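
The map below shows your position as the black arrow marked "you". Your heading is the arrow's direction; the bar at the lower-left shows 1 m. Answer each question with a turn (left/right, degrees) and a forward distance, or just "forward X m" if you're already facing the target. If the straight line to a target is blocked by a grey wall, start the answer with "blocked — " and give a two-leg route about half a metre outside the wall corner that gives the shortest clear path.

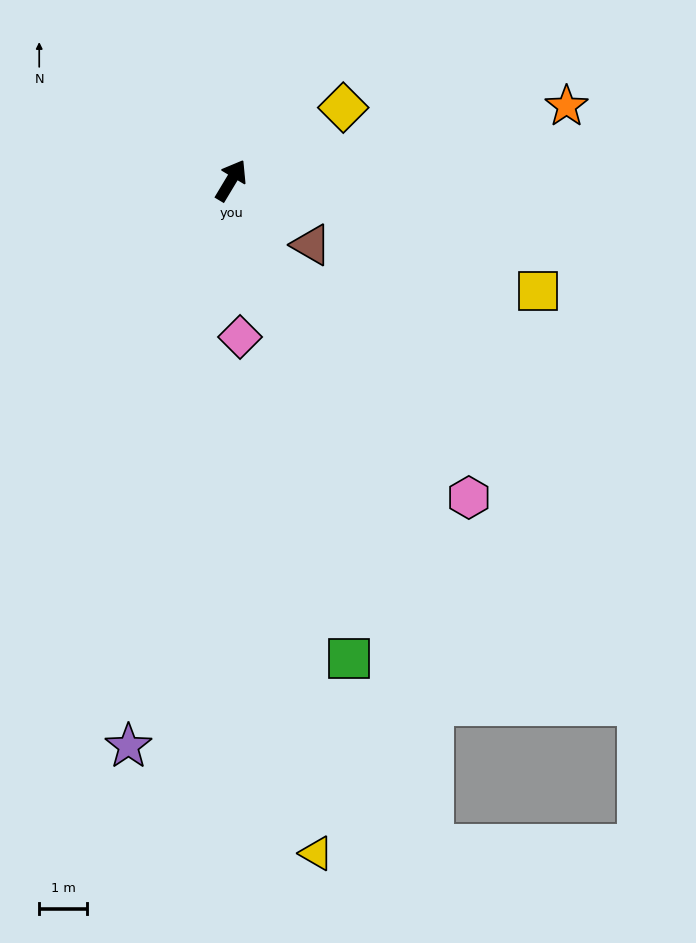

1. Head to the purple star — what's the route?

turn right 159°, forward 11.9 m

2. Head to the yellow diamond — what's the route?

turn right 26°, forward 2.8 m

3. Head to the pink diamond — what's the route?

turn right 146°, forward 3.3 m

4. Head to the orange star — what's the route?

turn right 47°, forward 7.1 m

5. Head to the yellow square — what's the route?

turn right 79°, forward 6.8 m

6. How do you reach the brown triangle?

turn right 98°, forward 2.1 m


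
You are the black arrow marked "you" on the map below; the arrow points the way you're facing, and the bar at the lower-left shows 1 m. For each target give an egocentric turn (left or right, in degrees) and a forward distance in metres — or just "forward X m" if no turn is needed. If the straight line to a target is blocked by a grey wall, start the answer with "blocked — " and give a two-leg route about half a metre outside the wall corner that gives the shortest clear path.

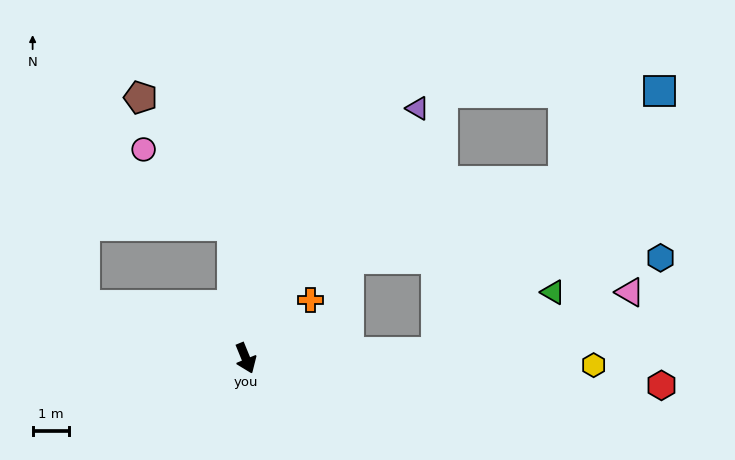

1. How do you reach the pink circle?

blocked — turn left 163°, forward 3.6 m, then turn left 44°, forward 3.2 m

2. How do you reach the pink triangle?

blocked — turn left 70°, forward 5.2 m, then turn left 15°, forward 5.5 m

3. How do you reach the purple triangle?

turn left 123°, forward 8.3 m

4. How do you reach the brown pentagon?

blocked — turn left 163°, forward 3.6 m, then turn left 30°, forward 4.3 m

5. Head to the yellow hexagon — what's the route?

turn left 67°, forward 9.5 m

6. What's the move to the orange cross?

turn left 109°, forward 2.4 m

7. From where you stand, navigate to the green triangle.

blocked — turn left 70°, forward 5.2 m, then turn left 25°, forward 3.6 m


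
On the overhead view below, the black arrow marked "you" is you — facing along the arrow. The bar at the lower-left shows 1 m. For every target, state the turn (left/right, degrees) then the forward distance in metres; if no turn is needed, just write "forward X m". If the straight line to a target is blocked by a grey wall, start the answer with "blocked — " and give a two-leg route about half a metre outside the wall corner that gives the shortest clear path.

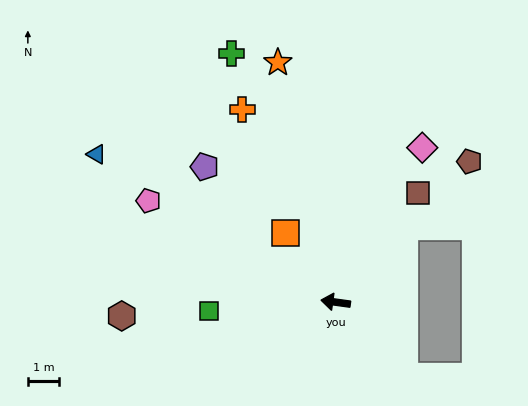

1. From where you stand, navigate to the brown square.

turn right 119°, forward 4.4 m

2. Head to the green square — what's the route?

turn left 12°, forward 4.0 m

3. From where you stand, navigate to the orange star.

turn right 69°, forward 7.9 m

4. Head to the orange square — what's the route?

turn right 46°, forward 2.7 m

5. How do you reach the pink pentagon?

turn right 21°, forward 6.8 m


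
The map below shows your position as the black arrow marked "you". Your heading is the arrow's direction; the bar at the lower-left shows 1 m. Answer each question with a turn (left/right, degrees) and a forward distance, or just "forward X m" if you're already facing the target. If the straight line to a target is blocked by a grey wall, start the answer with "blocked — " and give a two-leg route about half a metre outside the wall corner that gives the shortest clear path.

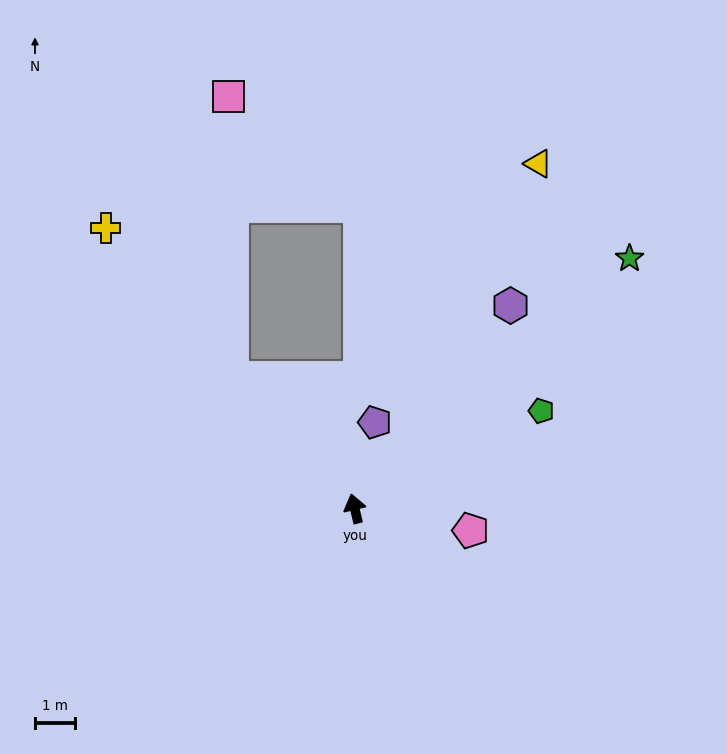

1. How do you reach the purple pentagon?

turn right 27°, forward 2.2 m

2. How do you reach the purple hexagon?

turn right 51°, forward 6.4 m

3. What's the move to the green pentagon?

turn right 76°, forward 5.2 m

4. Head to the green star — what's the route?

turn right 61°, forward 9.2 m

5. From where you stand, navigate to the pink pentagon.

turn right 114°, forward 2.9 m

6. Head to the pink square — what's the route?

blocked — turn left 30°, forward 4.4 m, then turn right 43°, forward 7.0 m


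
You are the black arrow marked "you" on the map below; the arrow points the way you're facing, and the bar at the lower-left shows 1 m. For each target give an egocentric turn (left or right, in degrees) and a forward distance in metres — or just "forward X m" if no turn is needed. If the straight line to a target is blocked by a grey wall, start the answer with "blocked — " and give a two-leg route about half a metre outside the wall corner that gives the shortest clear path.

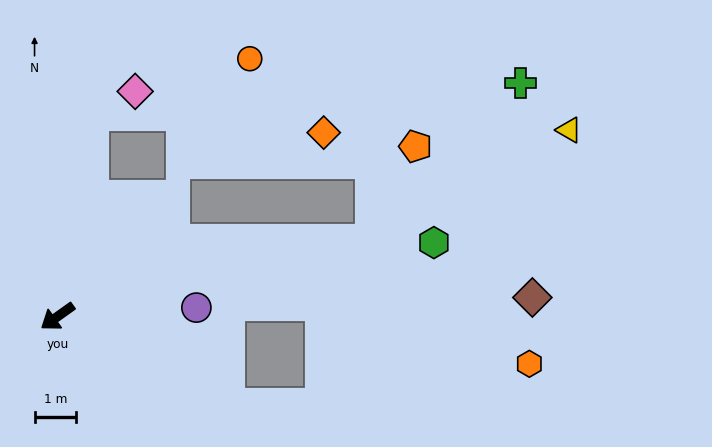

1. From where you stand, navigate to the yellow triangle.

blocked — turn left 158°, forward 7.8 m, then turn left 16°, forward 5.5 m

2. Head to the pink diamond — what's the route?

blocked — turn right 135°, forward 5.0 m, then turn right 54°, forward 1.2 m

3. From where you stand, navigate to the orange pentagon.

blocked — turn left 158°, forward 7.8 m, then turn left 52°, forward 2.5 m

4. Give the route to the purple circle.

turn left 148°, forward 3.4 m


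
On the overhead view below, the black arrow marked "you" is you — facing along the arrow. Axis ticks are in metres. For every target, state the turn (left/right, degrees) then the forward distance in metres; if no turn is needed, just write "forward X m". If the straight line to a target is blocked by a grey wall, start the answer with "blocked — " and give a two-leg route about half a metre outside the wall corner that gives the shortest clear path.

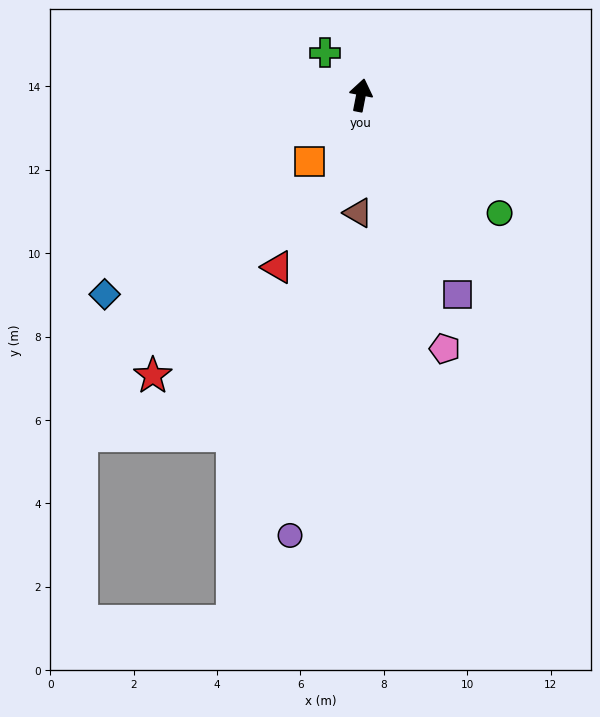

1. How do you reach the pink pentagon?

turn right 151°, forward 6.4 m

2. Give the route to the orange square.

turn left 153°, forward 2.0 m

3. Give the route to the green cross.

turn left 51°, forward 1.3 m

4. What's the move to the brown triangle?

turn right 170°, forward 2.8 m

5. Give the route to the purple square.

turn right 143°, forward 5.3 m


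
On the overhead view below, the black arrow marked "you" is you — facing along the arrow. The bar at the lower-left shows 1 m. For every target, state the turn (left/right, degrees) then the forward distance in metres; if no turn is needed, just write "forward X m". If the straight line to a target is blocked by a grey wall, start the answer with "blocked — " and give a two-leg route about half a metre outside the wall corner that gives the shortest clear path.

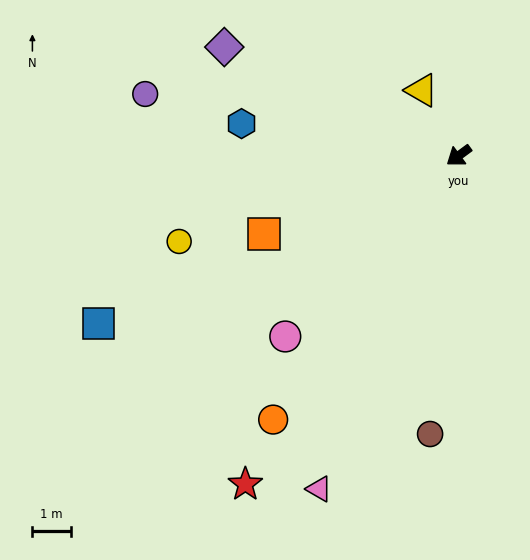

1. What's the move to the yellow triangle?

turn right 97°, forward 2.0 m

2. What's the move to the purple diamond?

turn right 61°, forward 6.7 m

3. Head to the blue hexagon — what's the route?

turn right 45°, forward 5.7 m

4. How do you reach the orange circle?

turn left 19°, forward 8.4 m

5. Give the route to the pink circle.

turn left 10°, forward 6.5 m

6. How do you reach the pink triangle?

turn left 31°, forward 9.4 m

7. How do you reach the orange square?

turn right 14°, forward 5.5 m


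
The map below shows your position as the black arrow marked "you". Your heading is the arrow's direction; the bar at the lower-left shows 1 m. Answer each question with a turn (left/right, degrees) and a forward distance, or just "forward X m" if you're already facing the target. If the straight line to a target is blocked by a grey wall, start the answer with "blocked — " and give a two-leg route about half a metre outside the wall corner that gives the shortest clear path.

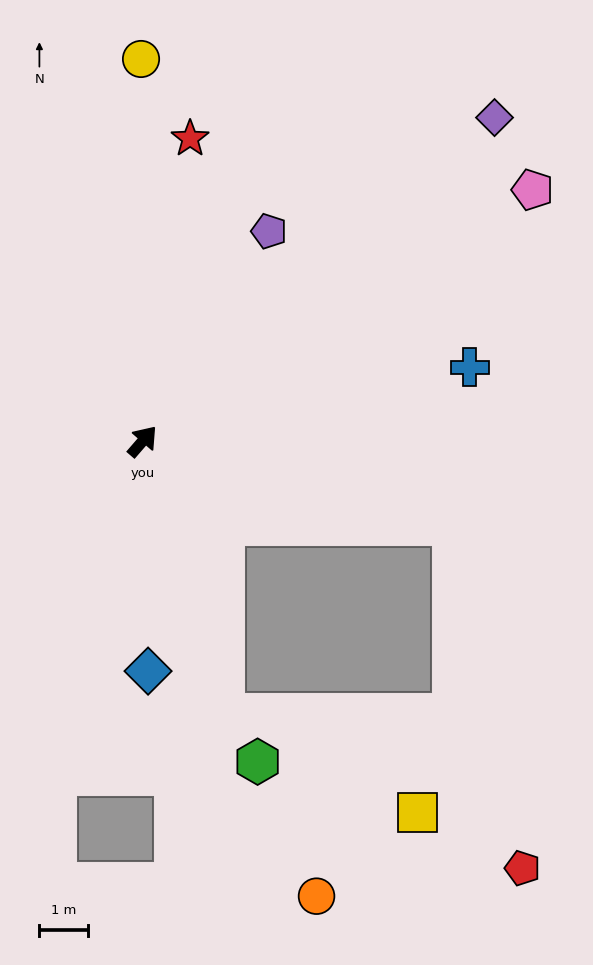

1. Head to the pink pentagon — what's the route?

turn right 16°, forward 9.6 m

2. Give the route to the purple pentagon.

turn left 10°, forward 5.1 m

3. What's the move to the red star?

turn left 32°, forward 6.4 m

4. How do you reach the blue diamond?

turn right 138°, forward 4.8 m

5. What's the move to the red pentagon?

blocked — turn right 64°, forward 6.7 m, then turn right 64°, forward 7.3 m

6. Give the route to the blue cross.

turn right 36°, forward 7.0 m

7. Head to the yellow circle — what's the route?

turn left 41°, forward 7.9 m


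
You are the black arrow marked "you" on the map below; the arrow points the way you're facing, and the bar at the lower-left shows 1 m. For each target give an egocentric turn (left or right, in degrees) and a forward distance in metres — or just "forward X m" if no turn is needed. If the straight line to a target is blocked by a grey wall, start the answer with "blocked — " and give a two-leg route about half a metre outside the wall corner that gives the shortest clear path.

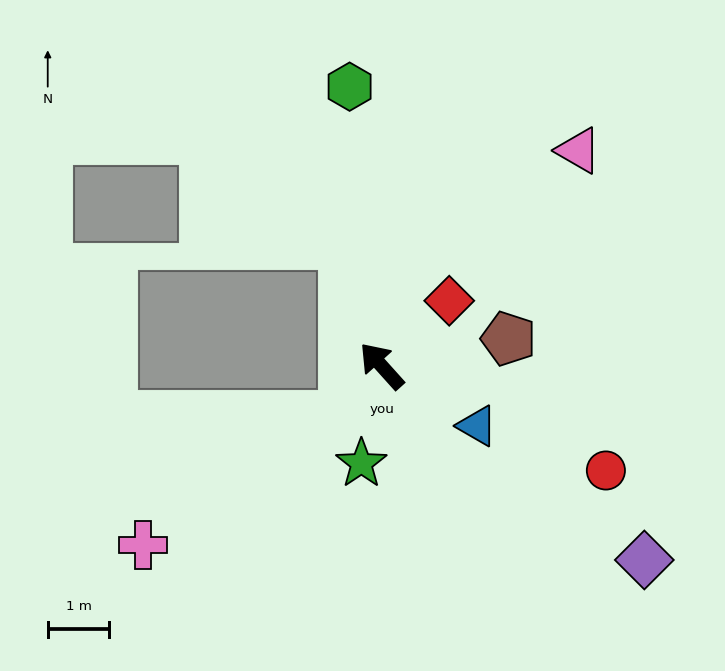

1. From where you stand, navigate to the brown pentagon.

turn right 120°, forward 2.1 m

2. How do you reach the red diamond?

turn right 88°, forward 1.5 m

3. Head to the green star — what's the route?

turn left 126°, forward 1.6 m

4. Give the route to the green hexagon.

turn right 35°, forward 4.6 m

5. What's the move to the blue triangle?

turn right 164°, forward 1.8 m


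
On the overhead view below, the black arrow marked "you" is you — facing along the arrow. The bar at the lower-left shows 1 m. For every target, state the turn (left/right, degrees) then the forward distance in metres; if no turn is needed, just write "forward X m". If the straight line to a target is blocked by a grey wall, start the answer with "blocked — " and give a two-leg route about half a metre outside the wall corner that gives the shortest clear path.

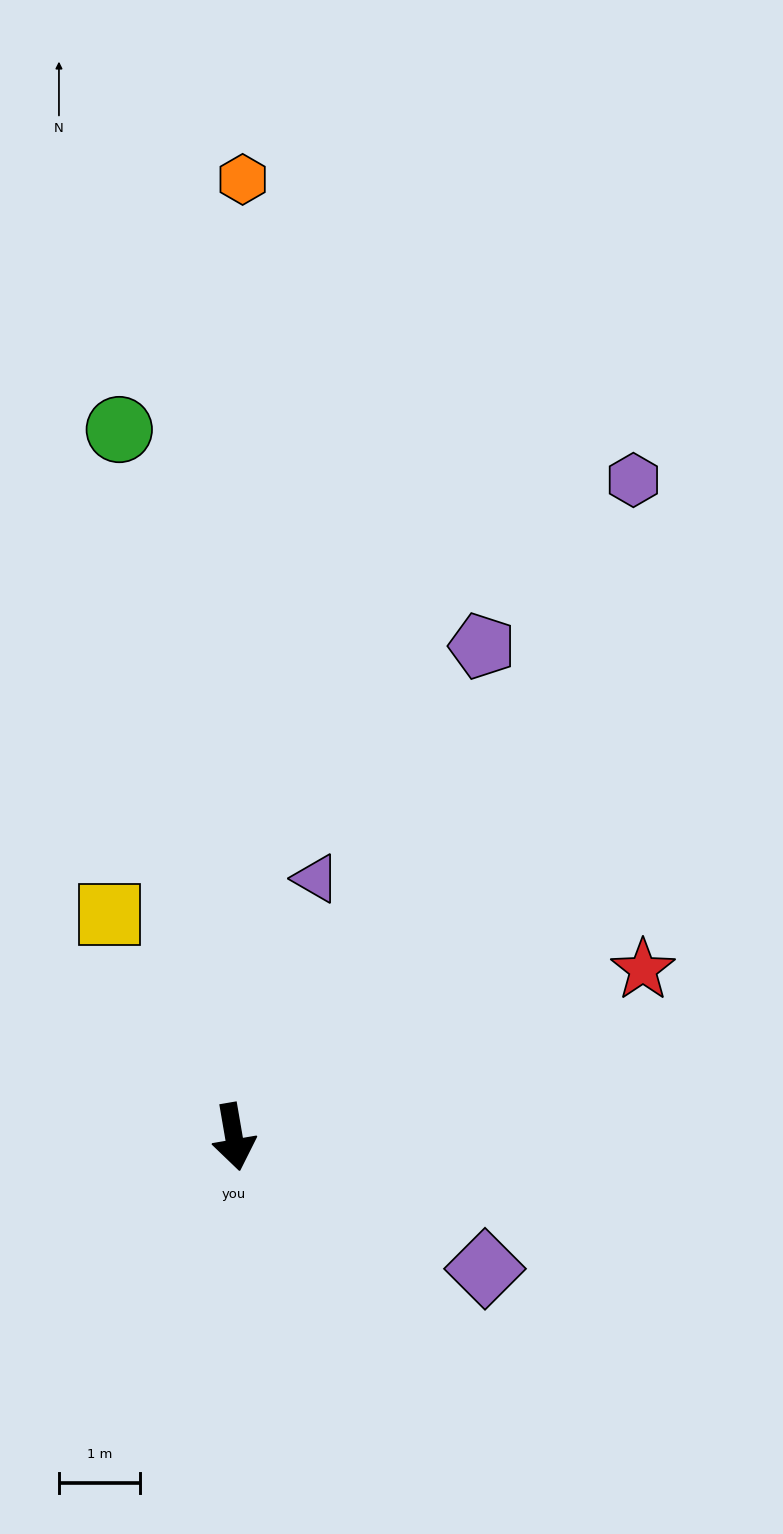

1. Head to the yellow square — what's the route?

turn right 161°, forward 3.2 m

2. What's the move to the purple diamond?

turn left 53°, forward 3.5 m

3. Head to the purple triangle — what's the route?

turn left 153°, forward 3.4 m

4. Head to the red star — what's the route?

turn left 102°, forward 5.5 m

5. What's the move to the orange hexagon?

turn left 170°, forward 11.9 m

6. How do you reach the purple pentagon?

turn left 143°, forward 6.8 m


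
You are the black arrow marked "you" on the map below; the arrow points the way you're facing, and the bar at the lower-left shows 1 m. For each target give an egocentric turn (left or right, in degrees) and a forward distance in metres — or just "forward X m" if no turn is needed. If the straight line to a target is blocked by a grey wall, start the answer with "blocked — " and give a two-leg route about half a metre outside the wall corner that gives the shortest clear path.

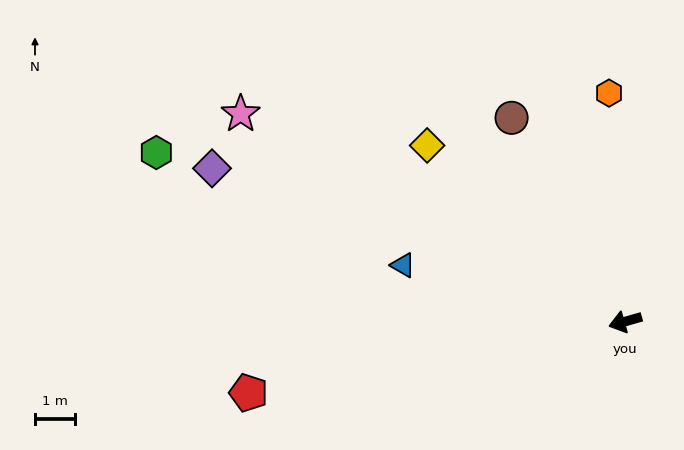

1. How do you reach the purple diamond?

turn right 36°, forward 10.9 m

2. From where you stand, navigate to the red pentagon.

turn right 5°, forward 9.5 m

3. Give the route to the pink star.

turn right 44°, forward 10.8 m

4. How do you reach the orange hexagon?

turn right 102°, forward 5.7 m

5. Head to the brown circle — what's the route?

turn right 77°, forward 5.8 m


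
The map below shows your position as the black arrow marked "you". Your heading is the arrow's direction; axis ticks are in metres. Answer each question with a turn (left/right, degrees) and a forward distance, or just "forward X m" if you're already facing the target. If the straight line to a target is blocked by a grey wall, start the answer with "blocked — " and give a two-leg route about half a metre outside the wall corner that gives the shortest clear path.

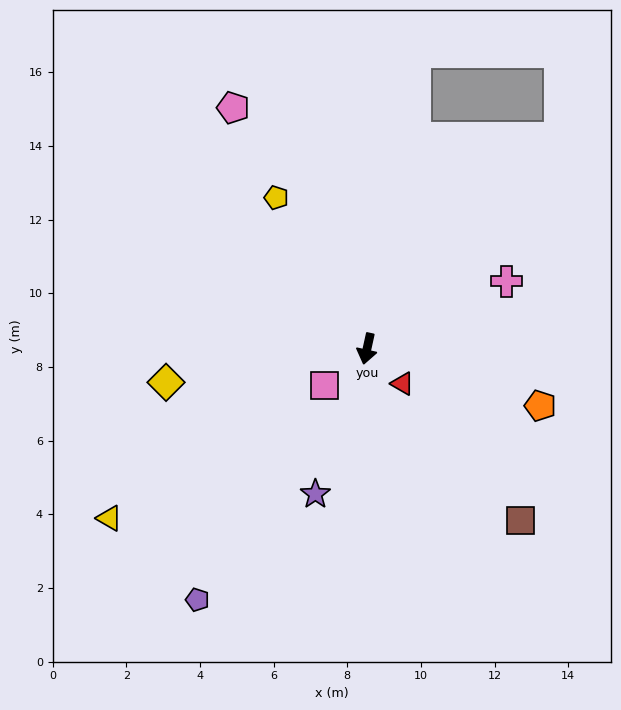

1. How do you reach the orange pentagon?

turn left 84°, forward 5.0 m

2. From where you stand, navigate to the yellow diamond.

turn right 68°, forward 5.5 m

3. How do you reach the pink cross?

turn left 128°, forward 4.2 m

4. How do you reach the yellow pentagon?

turn right 137°, forward 4.8 m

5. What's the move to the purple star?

turn right 7°, forward 4.2 m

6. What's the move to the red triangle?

turn left 58°, forward 1.3 m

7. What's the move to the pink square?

turn right 37°, forward 1.5 m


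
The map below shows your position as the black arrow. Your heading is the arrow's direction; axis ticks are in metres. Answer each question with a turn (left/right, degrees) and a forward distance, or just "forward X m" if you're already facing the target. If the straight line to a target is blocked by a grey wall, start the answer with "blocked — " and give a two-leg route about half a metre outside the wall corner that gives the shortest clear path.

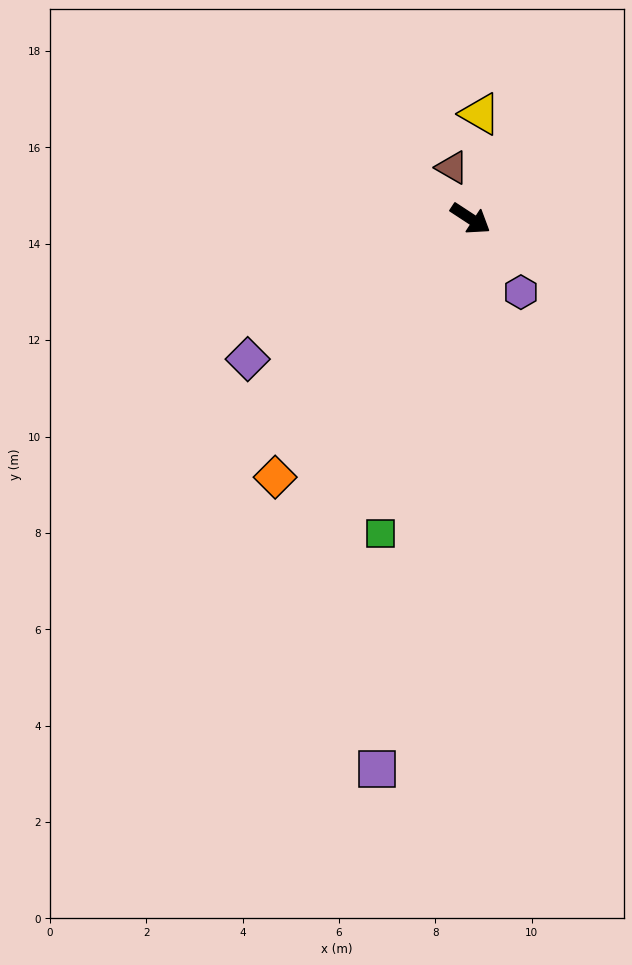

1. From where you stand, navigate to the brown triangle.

turn left 143°, forward 1.1 m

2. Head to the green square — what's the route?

turn right 73°, forward 6.8 m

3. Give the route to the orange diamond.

turn right 94°, forward 6.7 m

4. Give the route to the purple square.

turn right 66°, forward 11.6 m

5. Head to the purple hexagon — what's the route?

turn right 22°, forward 1.9 m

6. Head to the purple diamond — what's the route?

turn right 115°, forward 5.5 m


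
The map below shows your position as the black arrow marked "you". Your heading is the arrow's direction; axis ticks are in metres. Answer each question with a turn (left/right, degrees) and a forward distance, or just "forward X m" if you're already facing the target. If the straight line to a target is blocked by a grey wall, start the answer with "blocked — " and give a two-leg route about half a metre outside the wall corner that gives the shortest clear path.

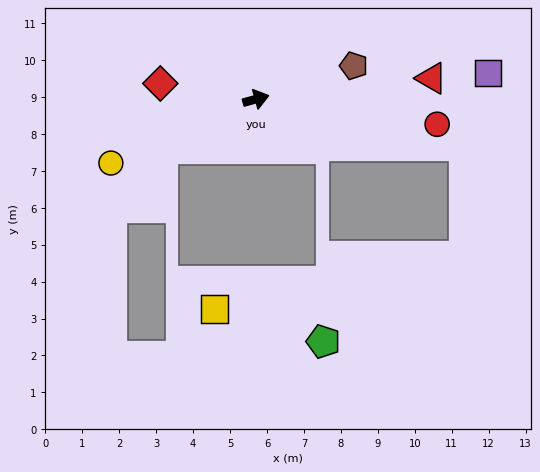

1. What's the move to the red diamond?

turn left 155°, forward 2.6 m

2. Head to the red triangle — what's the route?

turn right 9°, forward 4.8 m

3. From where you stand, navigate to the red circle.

turn right 23°, forward 5.0 m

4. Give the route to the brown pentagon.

turn left 3°, forward 2.8 m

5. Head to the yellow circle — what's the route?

turn right 172°, forward 4.3 m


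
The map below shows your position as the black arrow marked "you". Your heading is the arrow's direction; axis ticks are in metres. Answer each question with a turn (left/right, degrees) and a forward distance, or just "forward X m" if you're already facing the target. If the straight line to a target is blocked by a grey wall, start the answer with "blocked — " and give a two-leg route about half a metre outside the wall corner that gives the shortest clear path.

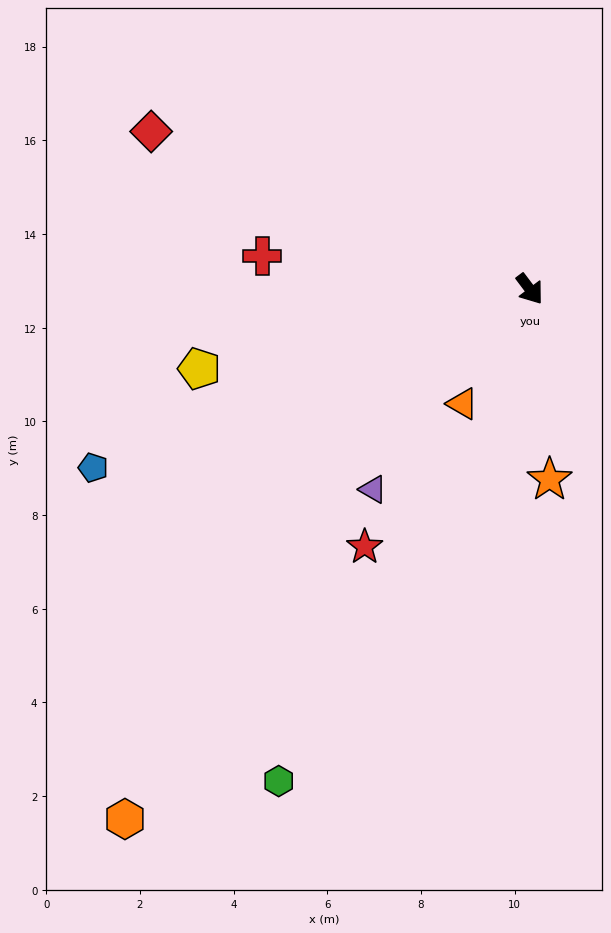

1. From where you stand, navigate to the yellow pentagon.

turn right 113°, forward 7.3 m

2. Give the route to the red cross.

turn right 134°, forward 5.8 m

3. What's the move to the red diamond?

turn right 150°, forward 8.8 m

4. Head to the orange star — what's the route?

turn right 31°, forward 4.1 m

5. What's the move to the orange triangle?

turn right 67°, forward 2.8 m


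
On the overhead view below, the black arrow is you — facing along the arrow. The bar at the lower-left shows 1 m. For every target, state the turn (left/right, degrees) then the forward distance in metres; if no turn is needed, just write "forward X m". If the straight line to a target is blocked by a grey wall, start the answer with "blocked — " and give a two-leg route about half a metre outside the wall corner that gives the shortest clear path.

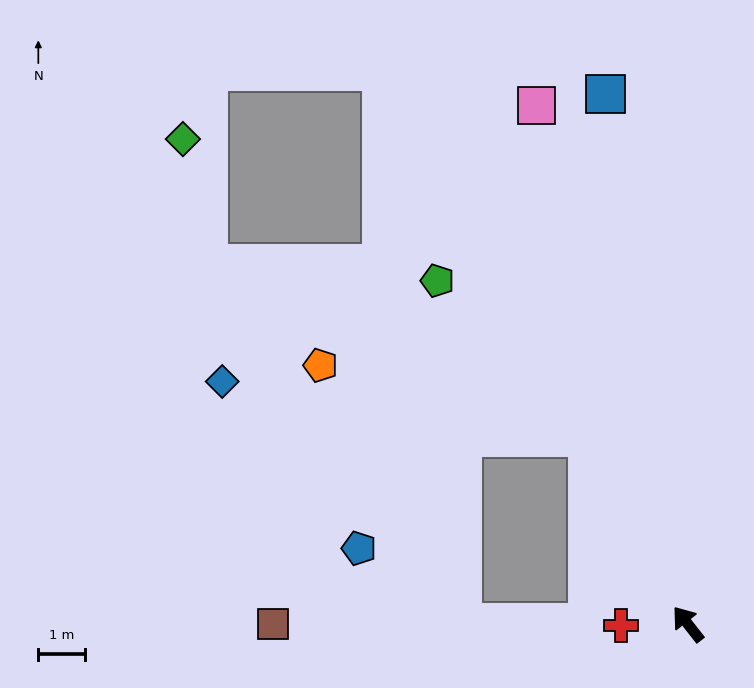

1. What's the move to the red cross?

turn left 53°, forward 1.4 m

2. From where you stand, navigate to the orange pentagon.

blocked — turn right 10°, forward 4.6 m, then turn left 47°, forward 6.0 m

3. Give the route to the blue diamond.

blocked — turn right 10°, forward 4.6 m, then turn left 53°, forward 8.0 m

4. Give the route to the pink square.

turn right 22°, forward 11.7 m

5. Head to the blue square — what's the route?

turn right 29°, forward 11.6 m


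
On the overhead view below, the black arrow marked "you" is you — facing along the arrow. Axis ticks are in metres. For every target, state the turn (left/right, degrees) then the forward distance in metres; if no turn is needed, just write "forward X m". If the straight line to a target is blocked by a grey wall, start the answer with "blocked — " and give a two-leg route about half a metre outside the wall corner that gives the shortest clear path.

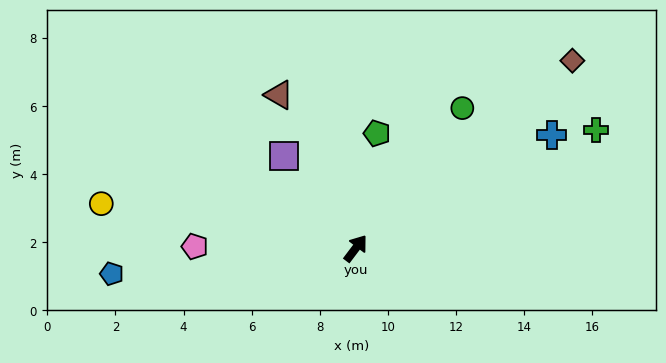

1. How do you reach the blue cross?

turn right 23°, forward 6.6 m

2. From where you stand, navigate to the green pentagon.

turn left 27°, forward 3.4 m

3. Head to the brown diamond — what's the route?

turn right 12°, forward 8.4 m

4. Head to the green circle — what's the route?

forward 5.2 m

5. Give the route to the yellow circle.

turn left 117°, forward 7.6 m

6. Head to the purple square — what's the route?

turn left 75°, forward 3.4 m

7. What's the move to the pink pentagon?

turn left 126°, forward 4.7 m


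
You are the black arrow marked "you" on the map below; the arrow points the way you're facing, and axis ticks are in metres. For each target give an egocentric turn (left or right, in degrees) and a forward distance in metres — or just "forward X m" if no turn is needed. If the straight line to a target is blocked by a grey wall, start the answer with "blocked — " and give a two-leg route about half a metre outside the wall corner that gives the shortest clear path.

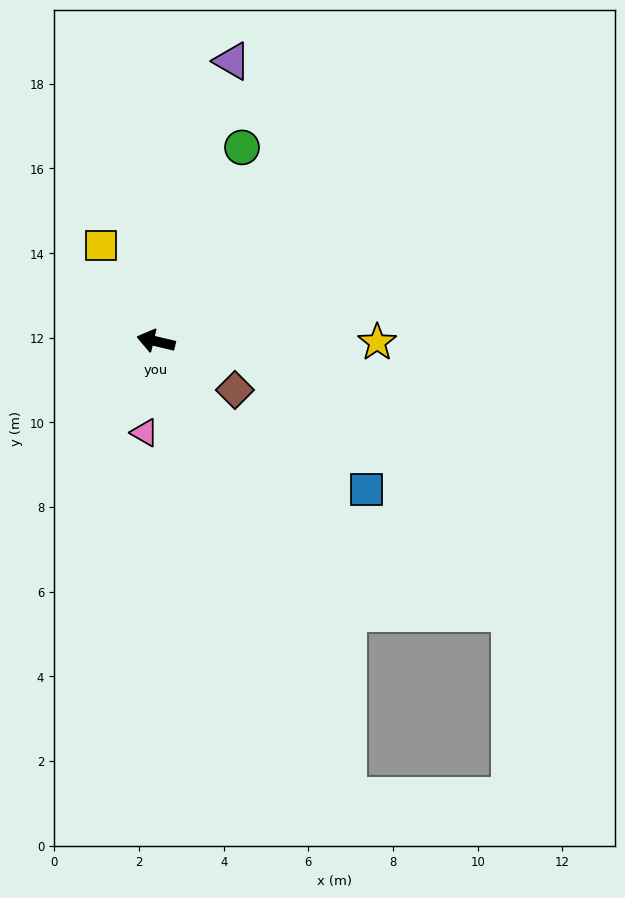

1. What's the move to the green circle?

turn right 101°, forward 5.0 m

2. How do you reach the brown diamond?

turn left 162°, forward 2.2 m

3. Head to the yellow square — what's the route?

turn right 47°, forward 2.6 m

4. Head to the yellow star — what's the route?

turn right 167°, forward 5.2 m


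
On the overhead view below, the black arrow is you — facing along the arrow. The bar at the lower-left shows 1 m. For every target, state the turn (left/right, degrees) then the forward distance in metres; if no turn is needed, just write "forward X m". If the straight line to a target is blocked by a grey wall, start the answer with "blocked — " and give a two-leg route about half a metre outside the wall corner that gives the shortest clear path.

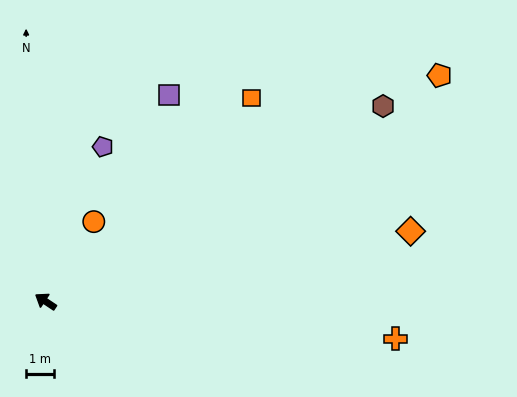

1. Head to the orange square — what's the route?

turn right 102°, forward 10.3 m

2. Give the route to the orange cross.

turn right 152°, forward 12.5 m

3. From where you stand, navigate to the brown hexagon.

turn right 116°, forward 13.8 m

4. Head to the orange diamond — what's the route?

turn right 135°, forward 13.2 m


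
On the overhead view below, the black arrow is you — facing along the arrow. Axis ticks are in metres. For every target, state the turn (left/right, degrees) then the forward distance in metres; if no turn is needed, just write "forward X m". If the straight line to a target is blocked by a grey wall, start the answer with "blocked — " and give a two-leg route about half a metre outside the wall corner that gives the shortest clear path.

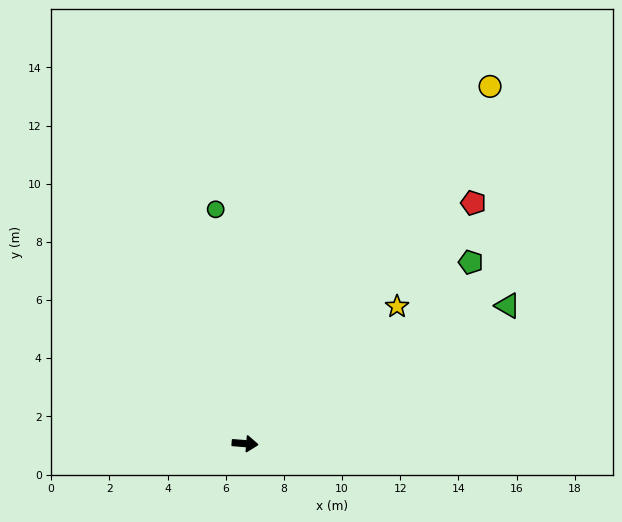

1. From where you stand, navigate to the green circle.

turn left 102°, forward 8.1 m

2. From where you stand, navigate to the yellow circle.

turn left 60°, forward 14.9 m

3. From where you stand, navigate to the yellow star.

turn left 47°, forward 7.0 m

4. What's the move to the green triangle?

turn left 32°, forward 10.2 m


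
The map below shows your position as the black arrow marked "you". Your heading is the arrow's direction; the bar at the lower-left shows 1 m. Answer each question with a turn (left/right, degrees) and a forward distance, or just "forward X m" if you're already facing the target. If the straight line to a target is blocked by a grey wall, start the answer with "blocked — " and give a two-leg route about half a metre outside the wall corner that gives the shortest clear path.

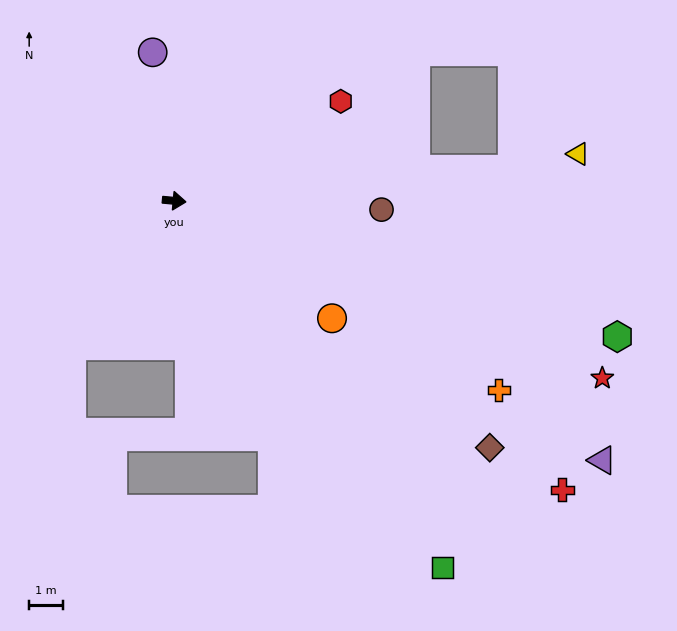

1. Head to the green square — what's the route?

turn right 49°, forward 13.5 m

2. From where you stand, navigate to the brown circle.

turn left 3°, forward 6.2 m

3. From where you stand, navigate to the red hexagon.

turn left 36°, forward 5.8 m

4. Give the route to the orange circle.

turn right 31°, forward 5.8 m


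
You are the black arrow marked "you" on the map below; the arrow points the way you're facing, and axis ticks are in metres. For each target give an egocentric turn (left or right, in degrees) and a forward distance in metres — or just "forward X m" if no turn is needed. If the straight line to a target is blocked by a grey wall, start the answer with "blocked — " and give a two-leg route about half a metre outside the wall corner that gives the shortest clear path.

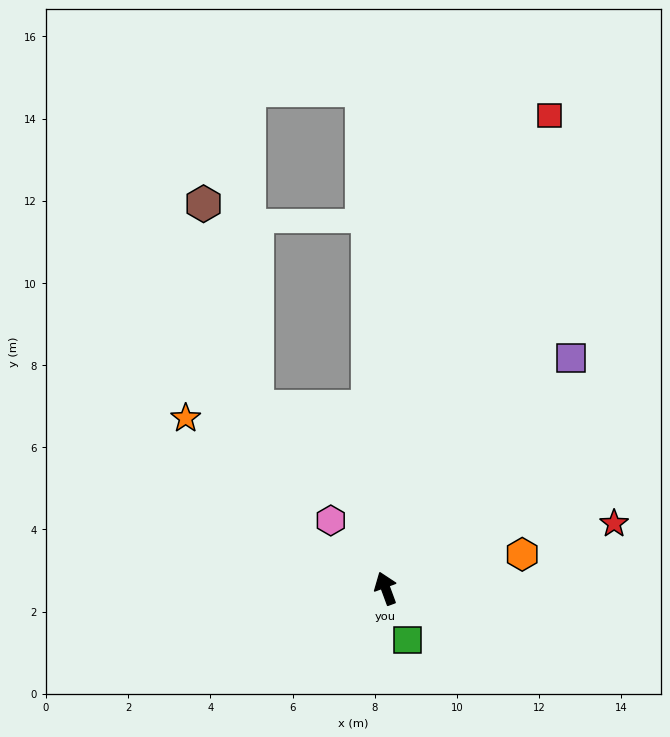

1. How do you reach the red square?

turn right 39°, forward 12.2 m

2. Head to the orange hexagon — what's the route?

turn right 96°, forward 3.4 m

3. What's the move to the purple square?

turn right 59°, forward 7.2 m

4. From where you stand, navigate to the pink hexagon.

turn left 19°, forward 2.1 m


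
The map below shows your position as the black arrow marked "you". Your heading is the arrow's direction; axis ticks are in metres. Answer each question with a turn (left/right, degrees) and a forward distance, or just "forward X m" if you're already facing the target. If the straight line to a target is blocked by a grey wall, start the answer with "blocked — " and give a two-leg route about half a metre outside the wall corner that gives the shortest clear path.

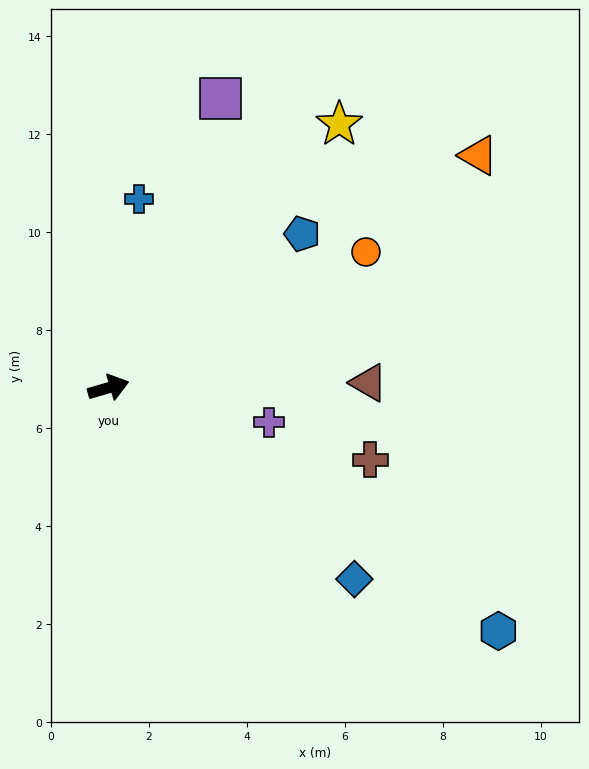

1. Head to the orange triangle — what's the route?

turn left 16°, forward 8.9 m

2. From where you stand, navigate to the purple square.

turn left 52°, forward 6.3 m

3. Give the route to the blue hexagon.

turn right 48°, forward 9.4 m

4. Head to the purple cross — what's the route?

turn right 28°, forward 3.4 m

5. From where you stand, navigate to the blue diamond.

turn right 54°, forward 6.4 m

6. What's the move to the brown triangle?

turn right 15°, forward 5.3 m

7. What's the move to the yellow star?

turn left 32°, forward 7.2 m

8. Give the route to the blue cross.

turn left 64°, forward 3.9 m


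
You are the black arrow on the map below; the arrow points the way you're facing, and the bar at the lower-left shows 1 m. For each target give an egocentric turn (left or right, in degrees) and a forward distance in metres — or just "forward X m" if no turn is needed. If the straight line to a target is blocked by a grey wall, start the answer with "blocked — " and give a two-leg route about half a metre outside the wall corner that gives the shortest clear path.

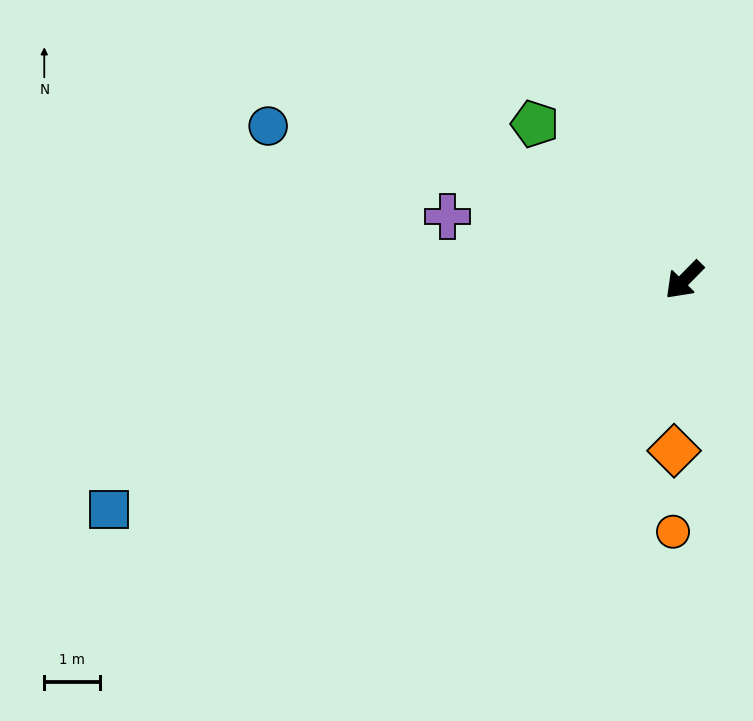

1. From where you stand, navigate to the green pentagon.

turn right 92°, forward 3.9 m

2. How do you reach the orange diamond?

turn left 41°, forward 3.1 m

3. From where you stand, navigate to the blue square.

turn right 24°, forward 11.1 m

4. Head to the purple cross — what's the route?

turn right 60°, forward 4.4 m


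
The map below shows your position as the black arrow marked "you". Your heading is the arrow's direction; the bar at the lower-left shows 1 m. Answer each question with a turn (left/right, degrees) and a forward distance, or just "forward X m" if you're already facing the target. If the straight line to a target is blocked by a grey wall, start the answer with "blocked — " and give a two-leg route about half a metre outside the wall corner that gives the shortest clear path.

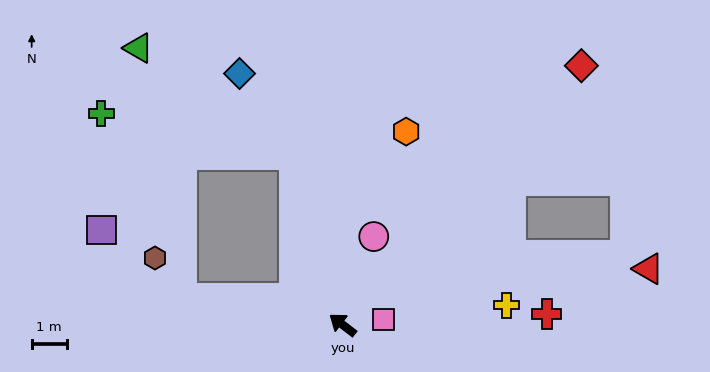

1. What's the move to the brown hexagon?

blocked — turn left 28°, forward 4.6 m, then turn right 46°, forward 1.4 m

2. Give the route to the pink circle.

turn right 72°, forward 2.7 m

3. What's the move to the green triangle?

blocked — turn right 37°, forward 5.0 m, then turn left 40°, forward 5.4 m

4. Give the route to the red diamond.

turn right 95°, forward 10.0 m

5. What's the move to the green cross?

blocked — turn right 37°, forward 5.0 m, then turn left 62°, forward 5.6 m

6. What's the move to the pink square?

turn right 135°, forward 1.2 m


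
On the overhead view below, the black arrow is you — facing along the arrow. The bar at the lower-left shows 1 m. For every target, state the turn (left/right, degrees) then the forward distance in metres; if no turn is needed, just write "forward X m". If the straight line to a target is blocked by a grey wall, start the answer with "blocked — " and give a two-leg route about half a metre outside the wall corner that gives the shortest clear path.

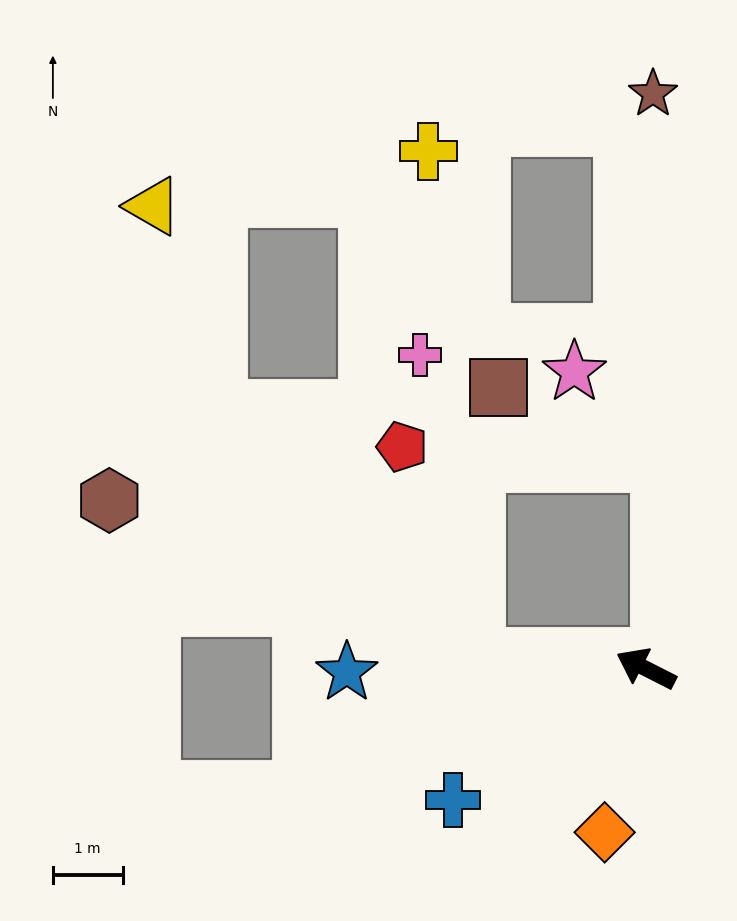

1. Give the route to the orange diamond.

turn left 103°, forward 2.4 m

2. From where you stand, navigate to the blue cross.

turn left 61°, forward 3.3 m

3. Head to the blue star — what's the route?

turn left 28°, forward 4.3 m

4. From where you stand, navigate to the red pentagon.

blocked — turn left 23°, forward 2.4 m, then turn right 67°, forward 3.2 m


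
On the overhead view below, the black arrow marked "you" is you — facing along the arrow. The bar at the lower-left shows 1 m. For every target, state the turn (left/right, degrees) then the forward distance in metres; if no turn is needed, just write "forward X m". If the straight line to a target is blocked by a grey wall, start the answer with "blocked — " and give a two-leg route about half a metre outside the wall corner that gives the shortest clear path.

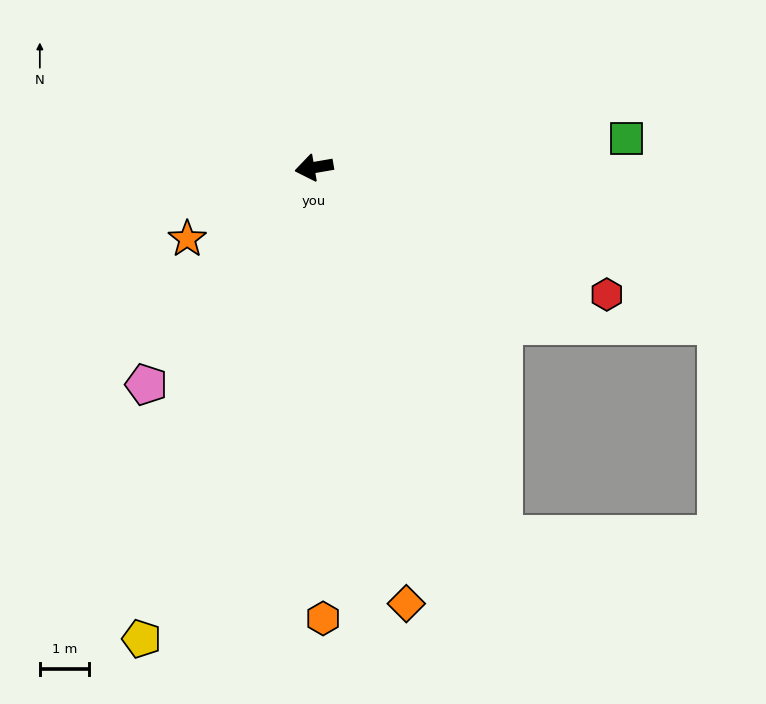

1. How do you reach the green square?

turn left 176°, forward 6.4 m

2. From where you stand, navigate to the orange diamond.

turn left 92°, forward 9.1 m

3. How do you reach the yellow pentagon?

turn left 60°, forward 10.2 m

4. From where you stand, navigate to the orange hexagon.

turn left 81°, forward 9.2 m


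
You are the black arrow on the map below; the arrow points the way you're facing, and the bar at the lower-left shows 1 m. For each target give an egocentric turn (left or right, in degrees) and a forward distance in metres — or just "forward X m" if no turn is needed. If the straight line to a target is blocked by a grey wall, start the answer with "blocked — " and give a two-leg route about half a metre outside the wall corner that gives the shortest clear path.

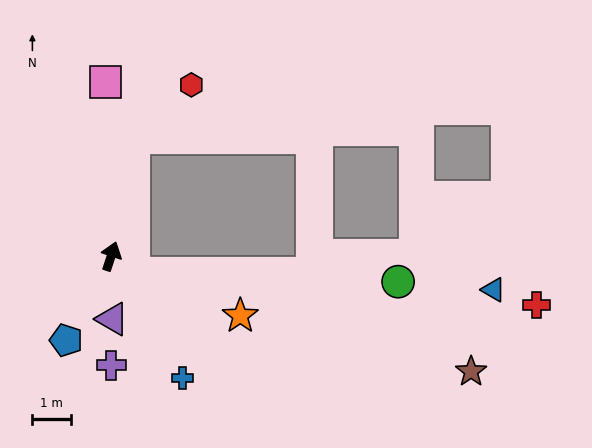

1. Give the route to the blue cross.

turn right 131°, forward 3.7 m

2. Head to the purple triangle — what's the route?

turn right 161°, forward 1.6 m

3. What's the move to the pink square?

turn left 20°, forward 4.6 m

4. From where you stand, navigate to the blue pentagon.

turn left 170°, forward 2.5 m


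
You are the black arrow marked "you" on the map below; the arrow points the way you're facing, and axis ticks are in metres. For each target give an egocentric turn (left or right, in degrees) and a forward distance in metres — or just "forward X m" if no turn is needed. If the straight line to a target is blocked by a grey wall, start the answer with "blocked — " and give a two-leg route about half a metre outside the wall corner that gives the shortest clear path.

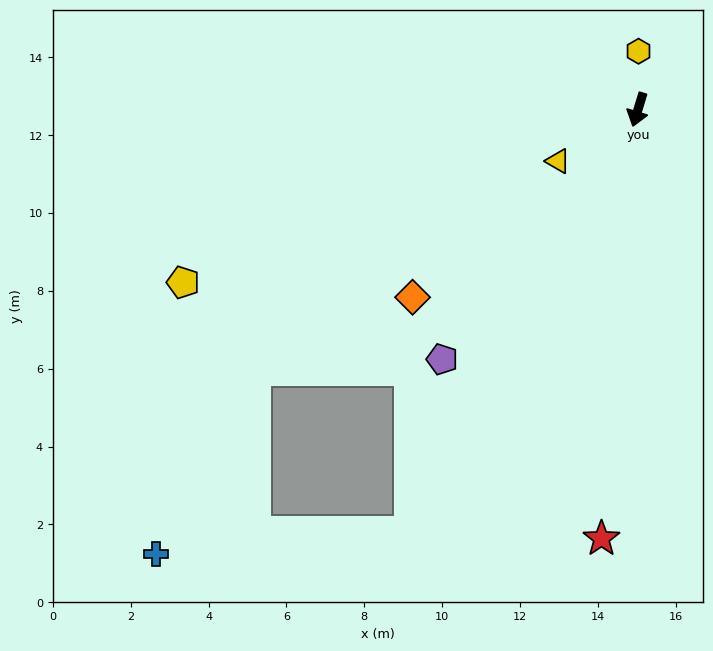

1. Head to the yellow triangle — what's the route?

turn right 40°, forward 2.4 m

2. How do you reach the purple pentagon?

turn right 21°, forward 8.2 m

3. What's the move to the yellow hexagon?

turn right 164°, forward 1.5 m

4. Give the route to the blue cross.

blocked — turn right 11°, forward 12.3 m, then turn right 57°, forward 6.6 m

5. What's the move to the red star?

turn left 12°, forward 11.1 m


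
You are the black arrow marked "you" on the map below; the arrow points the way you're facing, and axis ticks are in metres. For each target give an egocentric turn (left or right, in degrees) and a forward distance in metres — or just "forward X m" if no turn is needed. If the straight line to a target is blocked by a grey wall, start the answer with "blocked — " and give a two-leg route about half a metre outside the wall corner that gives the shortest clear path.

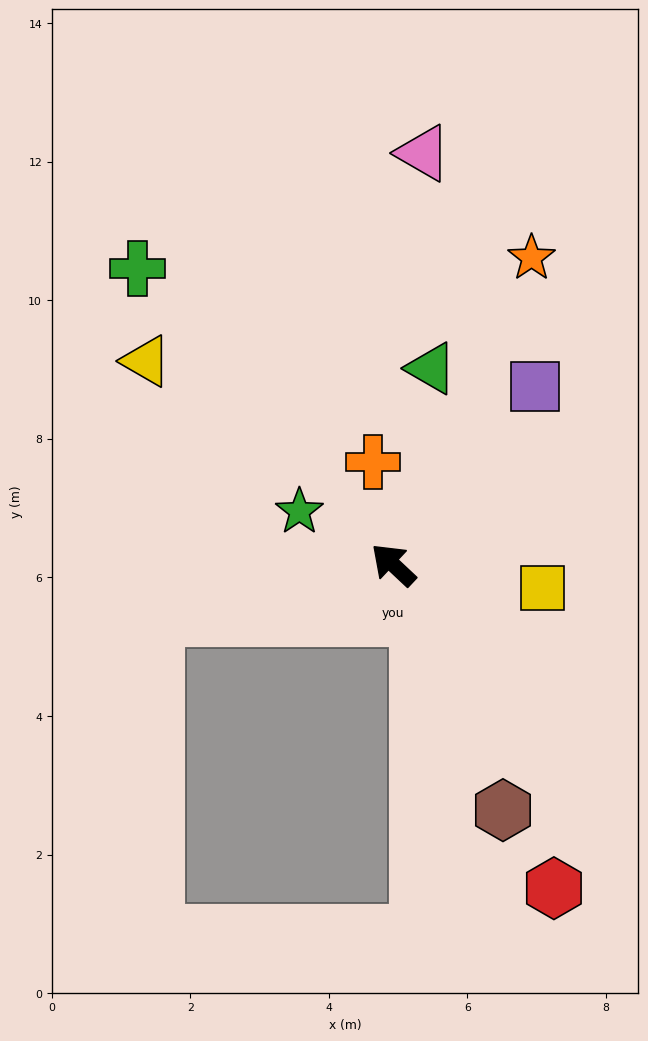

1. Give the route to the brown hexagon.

turn left 157°, forward 3.9 m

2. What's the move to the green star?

turn left 14°, forward 1.6 m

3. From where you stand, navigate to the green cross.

turn right 6°, forward 5.6 m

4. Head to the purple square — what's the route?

turn right 85°, forward 3.3 m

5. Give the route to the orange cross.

turn right 36°, forward 1.5 m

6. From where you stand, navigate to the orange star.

turn right 71°, forward 4.9 m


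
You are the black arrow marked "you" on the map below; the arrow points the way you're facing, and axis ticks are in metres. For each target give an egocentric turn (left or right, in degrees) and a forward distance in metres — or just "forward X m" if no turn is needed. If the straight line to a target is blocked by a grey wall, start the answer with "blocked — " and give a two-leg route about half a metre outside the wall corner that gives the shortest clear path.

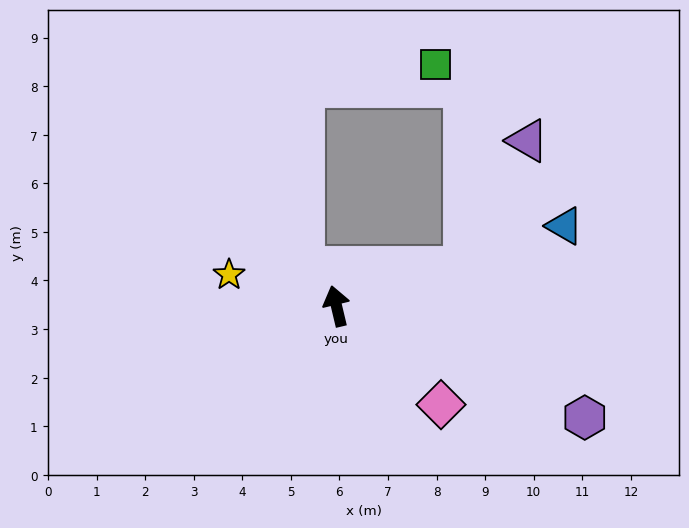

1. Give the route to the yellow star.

turn left 60°, forward 2.3 m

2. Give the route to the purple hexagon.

turn right 128°, forward 5.6 m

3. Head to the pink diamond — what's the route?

turn right 147°, forward 3.0 m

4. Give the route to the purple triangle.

blocked — turn right 87°, forward 2.7 m, then turn left 47°, forward 2.9 m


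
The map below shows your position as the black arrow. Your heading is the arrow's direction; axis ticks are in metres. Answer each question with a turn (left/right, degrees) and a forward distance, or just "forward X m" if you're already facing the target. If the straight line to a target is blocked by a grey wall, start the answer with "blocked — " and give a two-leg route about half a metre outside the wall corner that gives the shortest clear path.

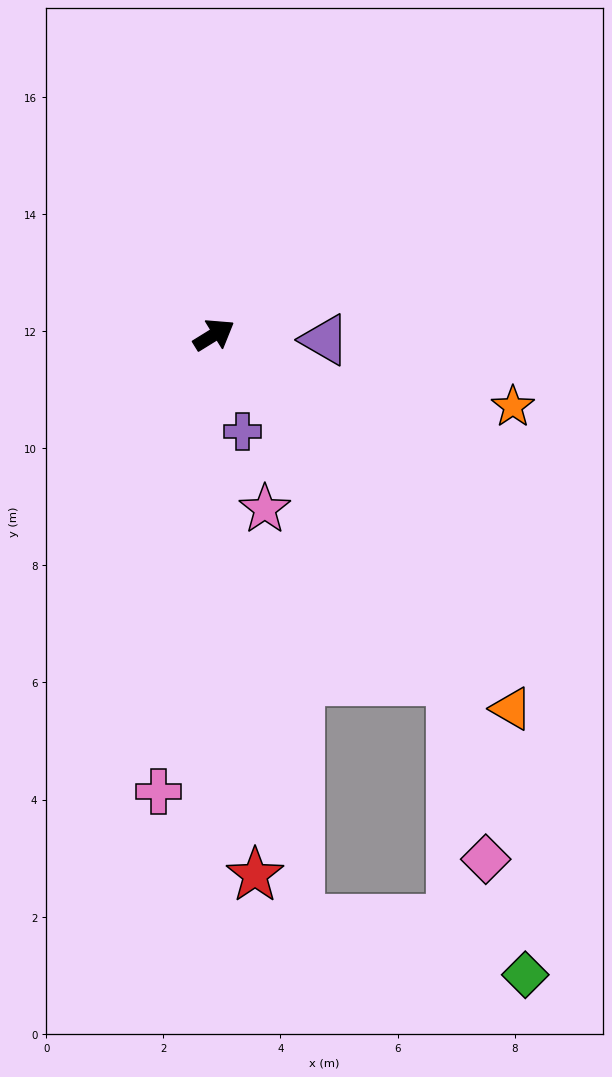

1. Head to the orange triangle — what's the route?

turn right 83°, forward 8.2 m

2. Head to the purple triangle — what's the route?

turn right 34°, forward 1.9 m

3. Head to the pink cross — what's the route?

turn right 129°, forward 7.9 m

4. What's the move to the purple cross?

turn right 105°, forward 1.7 m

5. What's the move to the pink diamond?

blocked — turn right 87°, forward 7.2 m, then turn right 24°, forward 3.1 m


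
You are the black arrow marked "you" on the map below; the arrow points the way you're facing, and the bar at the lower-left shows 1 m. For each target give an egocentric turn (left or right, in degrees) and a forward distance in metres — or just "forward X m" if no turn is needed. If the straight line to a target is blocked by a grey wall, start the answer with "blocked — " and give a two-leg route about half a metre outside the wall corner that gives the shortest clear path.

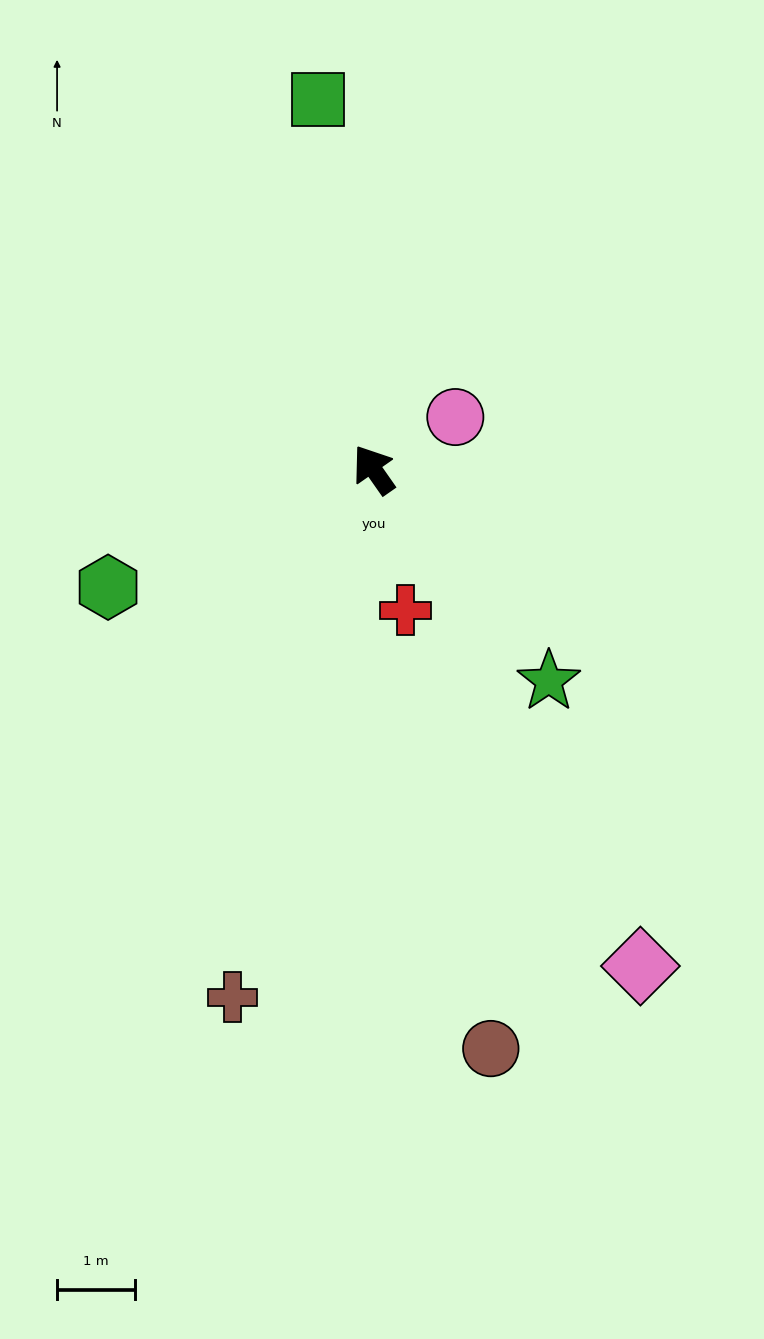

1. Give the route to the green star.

turn right 175°, forward 3.5 m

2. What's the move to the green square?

turn right 26°, forward 4.8 m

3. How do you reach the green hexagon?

turn left 79°, forward 3.7 m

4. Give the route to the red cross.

turn left 158°, forward 1.9 m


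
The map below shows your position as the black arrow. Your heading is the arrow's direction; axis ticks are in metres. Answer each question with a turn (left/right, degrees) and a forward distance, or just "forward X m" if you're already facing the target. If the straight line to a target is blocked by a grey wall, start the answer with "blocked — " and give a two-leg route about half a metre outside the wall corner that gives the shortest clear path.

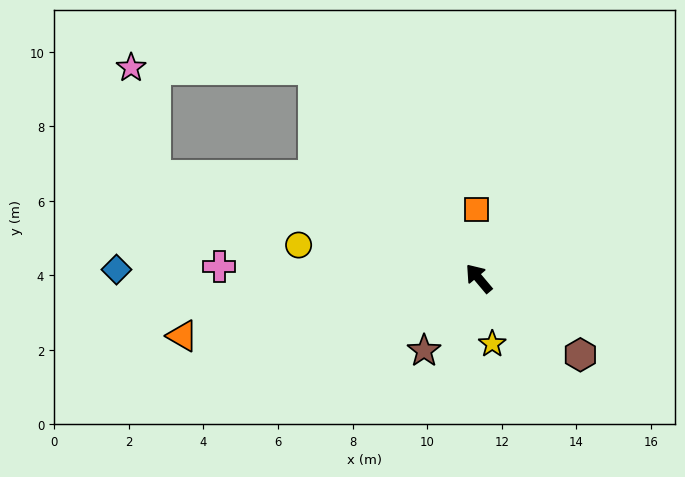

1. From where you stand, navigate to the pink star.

blocked — forward 7.1 m, then turn left 49°, forward 4.9 m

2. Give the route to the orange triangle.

turn left 61°, forward 8.1 m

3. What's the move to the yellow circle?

turn left 39°, forward 4.9 m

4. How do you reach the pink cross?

turn left 47°, forward 7.0 m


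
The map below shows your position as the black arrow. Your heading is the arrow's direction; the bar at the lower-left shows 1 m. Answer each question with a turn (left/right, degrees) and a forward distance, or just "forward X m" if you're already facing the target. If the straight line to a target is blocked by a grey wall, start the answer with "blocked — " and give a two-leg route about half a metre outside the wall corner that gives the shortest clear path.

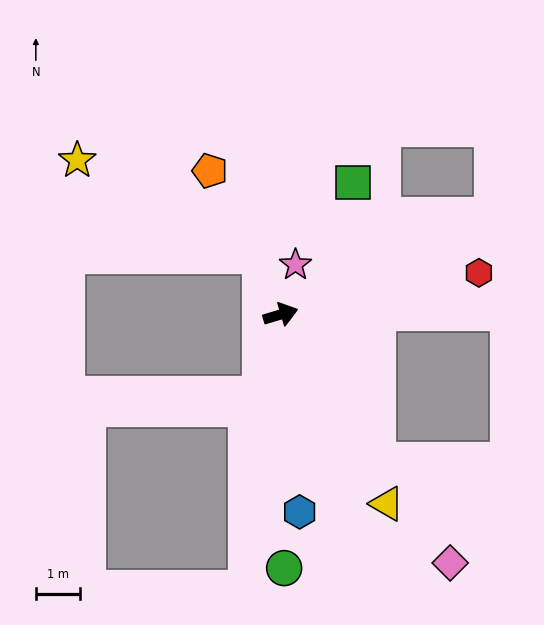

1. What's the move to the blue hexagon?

turn right 101°, forward 4.5 m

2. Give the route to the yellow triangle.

turn right 77°, forward 4.9 m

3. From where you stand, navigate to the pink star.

turn left 57°, forward 1.2 m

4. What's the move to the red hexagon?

turn right 5°, forward 4.6 m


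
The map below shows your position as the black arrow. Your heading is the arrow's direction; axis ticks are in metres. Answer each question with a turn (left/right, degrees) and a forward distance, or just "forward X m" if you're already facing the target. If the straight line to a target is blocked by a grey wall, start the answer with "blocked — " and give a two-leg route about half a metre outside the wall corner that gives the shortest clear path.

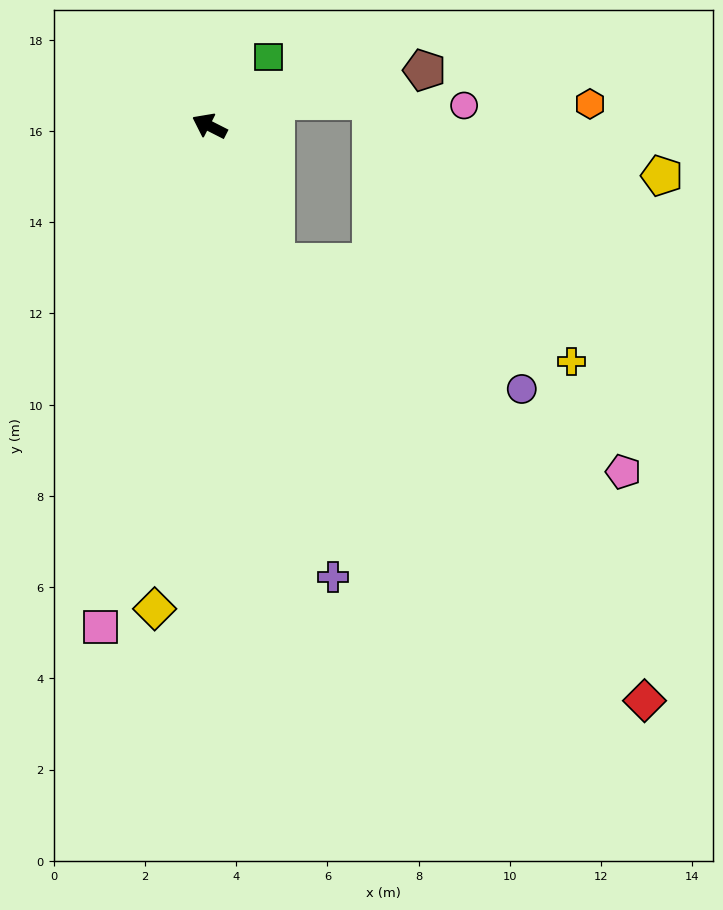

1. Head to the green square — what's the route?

turn right 104°, forward 2.0 m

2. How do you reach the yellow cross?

blocked — turn left 143°, forward 3.3 m, then turn left 45°, forward 6.9 m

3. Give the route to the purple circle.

blocked — turn left 143°, forward 3.3 m, then turn left 37°, forward 6.1 m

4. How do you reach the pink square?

turn left 105°, forward 11.2 m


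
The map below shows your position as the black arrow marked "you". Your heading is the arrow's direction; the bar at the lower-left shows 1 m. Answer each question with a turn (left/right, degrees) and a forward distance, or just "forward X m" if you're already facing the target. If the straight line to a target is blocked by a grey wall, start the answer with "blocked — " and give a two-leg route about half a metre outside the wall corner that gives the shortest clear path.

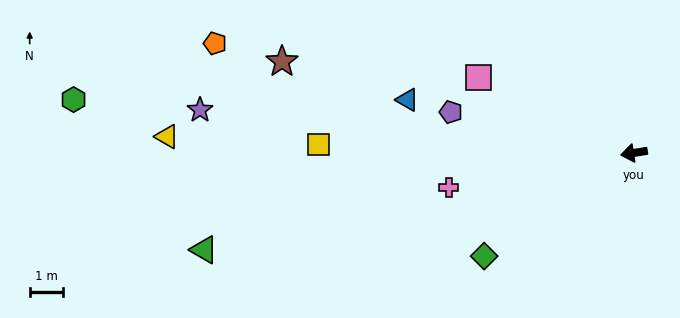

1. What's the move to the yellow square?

turn right 11°, forward 9.4 m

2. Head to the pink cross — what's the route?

forward 5.6 m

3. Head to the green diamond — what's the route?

turn left 26°, forward 5.4 m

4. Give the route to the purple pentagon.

turn right 22°, forward 5.6 m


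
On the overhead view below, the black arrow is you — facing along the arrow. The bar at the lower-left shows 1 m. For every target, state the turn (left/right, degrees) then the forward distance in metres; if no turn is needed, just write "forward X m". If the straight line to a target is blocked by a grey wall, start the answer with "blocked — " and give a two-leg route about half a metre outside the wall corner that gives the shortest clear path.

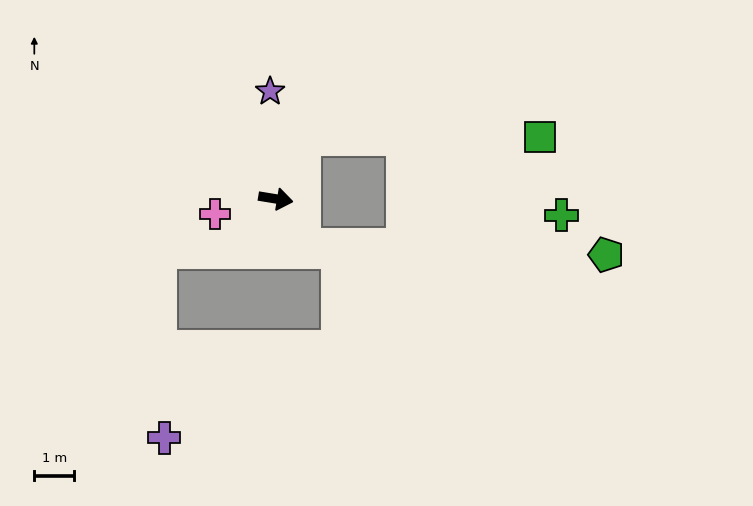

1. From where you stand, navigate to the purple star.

turn left 102°, forward 2.7 m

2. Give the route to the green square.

blocked — turn left 74°, forward 1.7 m, then turn right 64°, forward 5.9 m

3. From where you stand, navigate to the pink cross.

turn right 157°, forward 1.6 m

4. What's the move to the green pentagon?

blocked — turn right 49°, forward 1.3 m, then turn left 56°, forward 7.6 m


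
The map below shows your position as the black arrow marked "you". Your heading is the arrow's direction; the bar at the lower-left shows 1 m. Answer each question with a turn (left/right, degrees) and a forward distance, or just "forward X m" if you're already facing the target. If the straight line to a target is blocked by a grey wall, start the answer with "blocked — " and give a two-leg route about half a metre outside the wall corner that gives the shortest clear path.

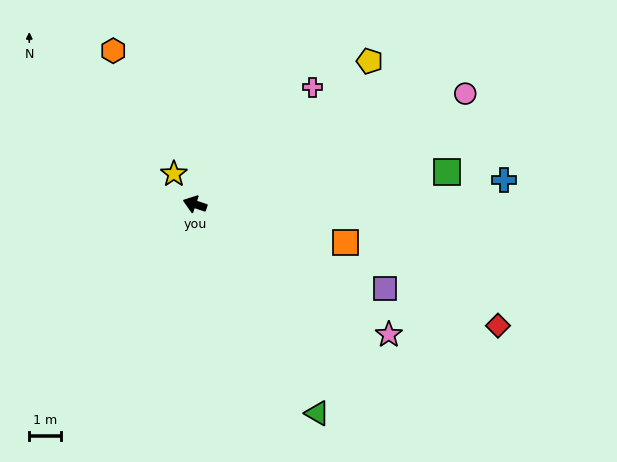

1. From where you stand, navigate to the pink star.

turn left 164°, forward 7.3 m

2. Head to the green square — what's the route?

turn right 154°, forward 8.0 m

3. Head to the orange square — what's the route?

turn right 176°, forward 4.9 m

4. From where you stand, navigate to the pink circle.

turn right 139°, forward 9.2 m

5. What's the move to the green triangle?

turn left 139°, forward 7.6 m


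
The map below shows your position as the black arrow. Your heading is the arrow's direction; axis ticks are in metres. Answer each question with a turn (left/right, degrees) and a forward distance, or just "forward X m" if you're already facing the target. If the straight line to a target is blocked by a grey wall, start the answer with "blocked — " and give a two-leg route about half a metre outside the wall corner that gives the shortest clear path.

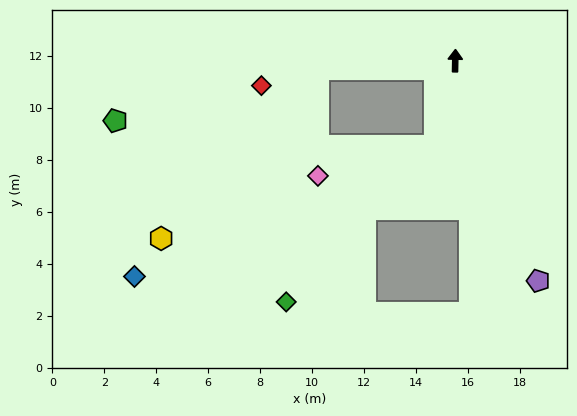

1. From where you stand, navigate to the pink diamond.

blocked — turn left 167°, forward 3.4 m, then turn right 62°, forward 4.6 m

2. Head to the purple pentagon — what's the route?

turn right 158°, forward 9.1 m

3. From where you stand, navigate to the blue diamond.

blocked — turn left 167°, forward 3.4 m, then turn right 52°, forward 12.6 m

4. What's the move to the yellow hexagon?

blocked — turn left 95°, forward 5.3 m, then turn left 43°, forward 8.9 m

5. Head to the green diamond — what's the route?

blocked — turn left 95°, forward 5.3 m, then turn left 78°, forward 9.0 m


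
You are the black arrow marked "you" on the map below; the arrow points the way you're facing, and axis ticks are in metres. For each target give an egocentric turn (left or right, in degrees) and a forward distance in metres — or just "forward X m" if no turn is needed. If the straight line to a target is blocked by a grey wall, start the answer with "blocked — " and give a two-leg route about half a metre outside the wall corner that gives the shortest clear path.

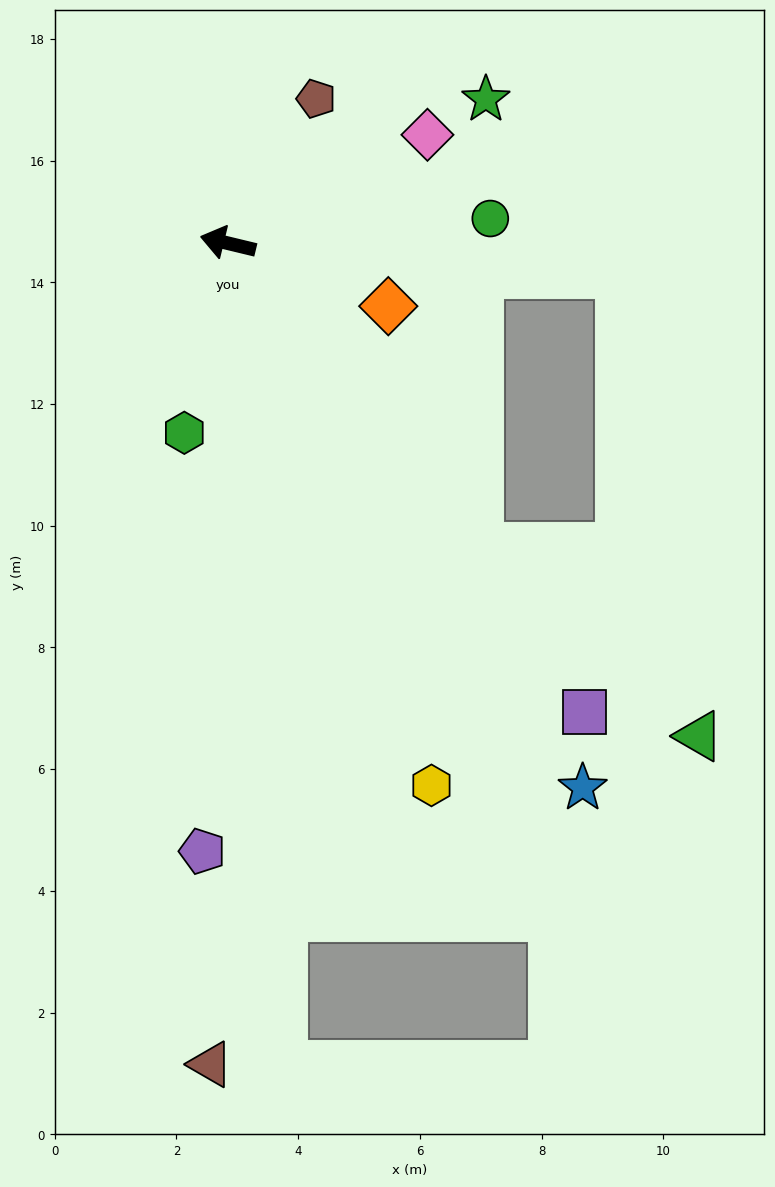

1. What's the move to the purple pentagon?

turn left 101°, forward 10.0 m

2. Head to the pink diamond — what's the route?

turn right 138°, forward 3.7 m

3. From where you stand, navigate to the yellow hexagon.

turn left 124°, forward 9.5 m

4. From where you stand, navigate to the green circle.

turn right 161°, forward 4.3 m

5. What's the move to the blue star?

turn left 137°, forward 10.7 m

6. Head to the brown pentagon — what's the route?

turn right 108°, forward 2.8 m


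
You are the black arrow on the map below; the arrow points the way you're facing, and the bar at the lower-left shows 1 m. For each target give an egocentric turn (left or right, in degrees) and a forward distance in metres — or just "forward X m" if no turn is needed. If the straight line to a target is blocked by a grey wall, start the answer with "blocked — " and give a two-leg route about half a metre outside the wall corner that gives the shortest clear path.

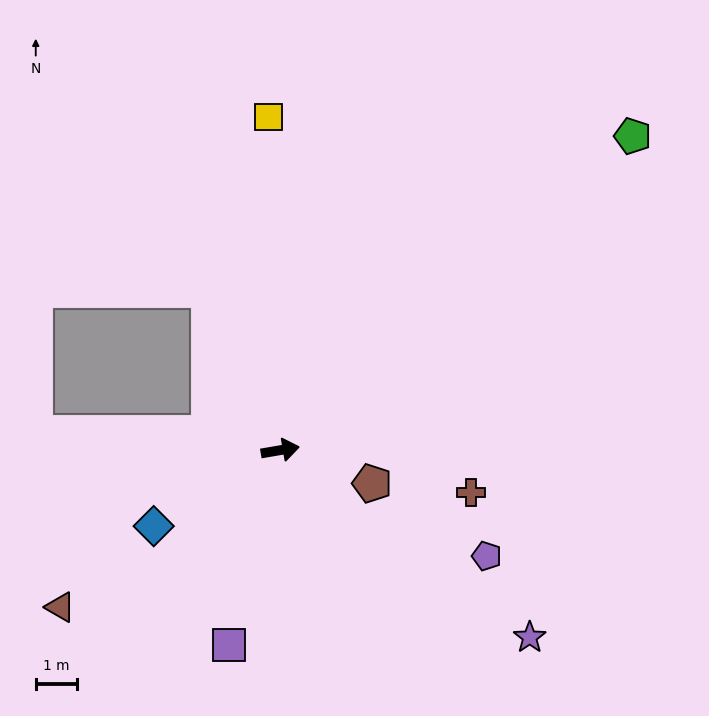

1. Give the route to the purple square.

turn right 114°, forward 4.9 m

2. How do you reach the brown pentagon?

turn right 30°, forward 2.4 m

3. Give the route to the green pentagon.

turn left 32°, forward 11.4 m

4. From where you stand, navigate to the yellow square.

turn left 82°, forward 8.1 m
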